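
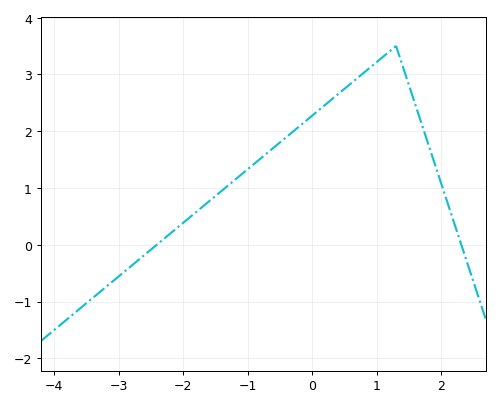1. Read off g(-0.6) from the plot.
1.7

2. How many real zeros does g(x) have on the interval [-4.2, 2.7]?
2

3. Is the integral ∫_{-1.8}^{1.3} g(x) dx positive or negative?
positive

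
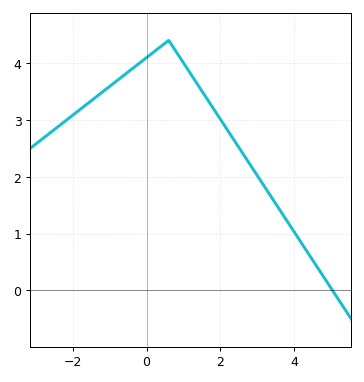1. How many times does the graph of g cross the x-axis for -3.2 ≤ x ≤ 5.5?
1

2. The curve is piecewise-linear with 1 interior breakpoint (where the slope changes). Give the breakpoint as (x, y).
(0.6, 4.4)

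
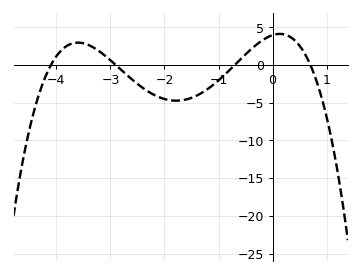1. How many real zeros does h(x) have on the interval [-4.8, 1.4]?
4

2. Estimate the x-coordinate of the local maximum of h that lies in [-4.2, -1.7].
-3.6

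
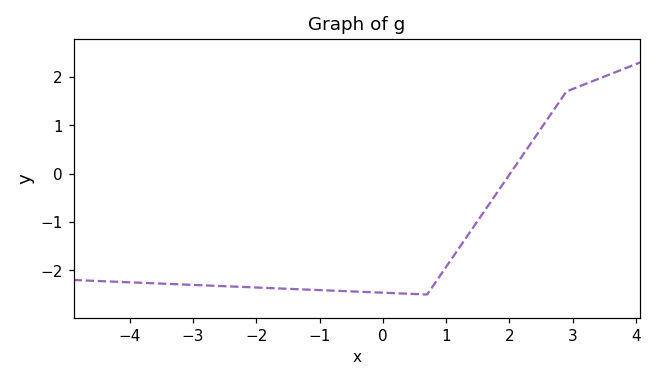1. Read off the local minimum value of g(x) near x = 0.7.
-2.5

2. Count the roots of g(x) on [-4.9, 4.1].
1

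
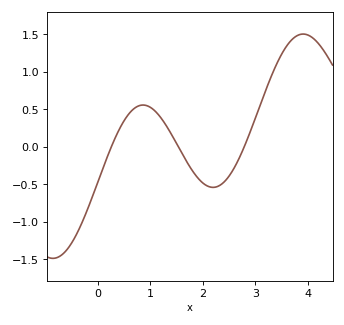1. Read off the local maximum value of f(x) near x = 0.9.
0.55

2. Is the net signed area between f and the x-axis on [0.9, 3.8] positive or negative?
positive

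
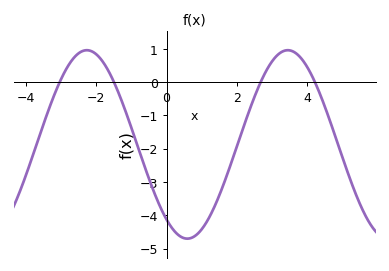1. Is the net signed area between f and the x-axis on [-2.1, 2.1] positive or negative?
negative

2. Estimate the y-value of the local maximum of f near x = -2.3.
0.96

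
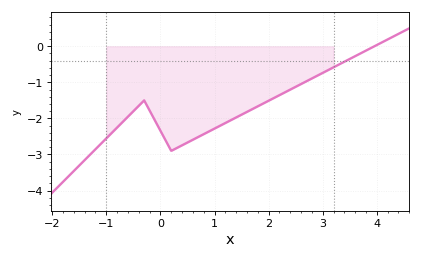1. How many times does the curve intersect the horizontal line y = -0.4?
1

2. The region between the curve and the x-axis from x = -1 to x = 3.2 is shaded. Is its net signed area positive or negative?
negative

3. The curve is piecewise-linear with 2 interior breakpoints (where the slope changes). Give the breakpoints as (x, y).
(-0.3, -1.5); (0.2, -2.9)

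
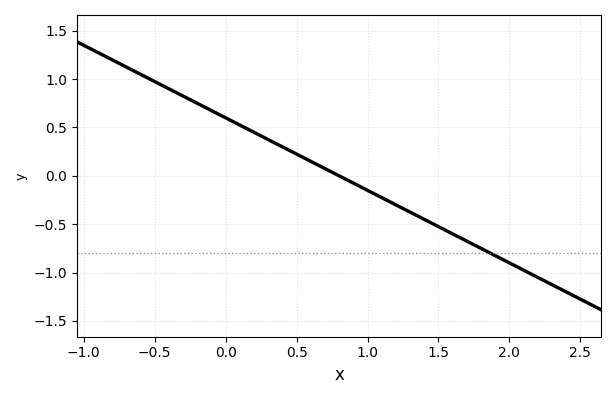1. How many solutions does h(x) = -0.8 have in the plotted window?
1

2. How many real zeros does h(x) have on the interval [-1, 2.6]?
1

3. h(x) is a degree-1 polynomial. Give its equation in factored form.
y = -0.75(x - 0.8)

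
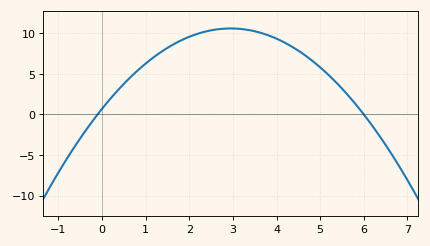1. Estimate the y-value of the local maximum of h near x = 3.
10.6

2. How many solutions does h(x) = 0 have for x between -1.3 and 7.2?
2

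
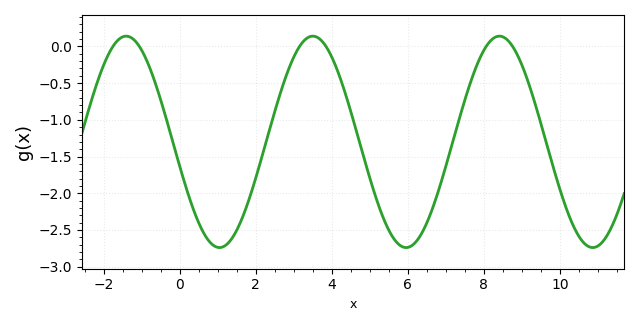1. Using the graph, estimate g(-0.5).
-0.75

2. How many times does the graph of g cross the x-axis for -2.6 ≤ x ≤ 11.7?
6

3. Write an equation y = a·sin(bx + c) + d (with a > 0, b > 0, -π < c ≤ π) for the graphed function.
y = 1.44sin(1.3x - 2.9) - 1.3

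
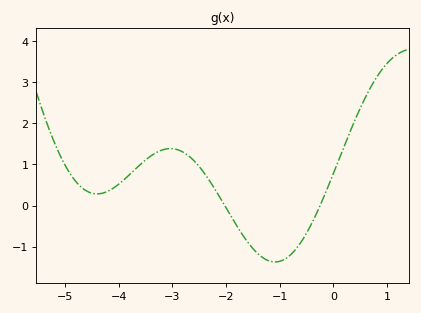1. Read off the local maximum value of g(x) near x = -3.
1.4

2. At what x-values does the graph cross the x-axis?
-2, -0.2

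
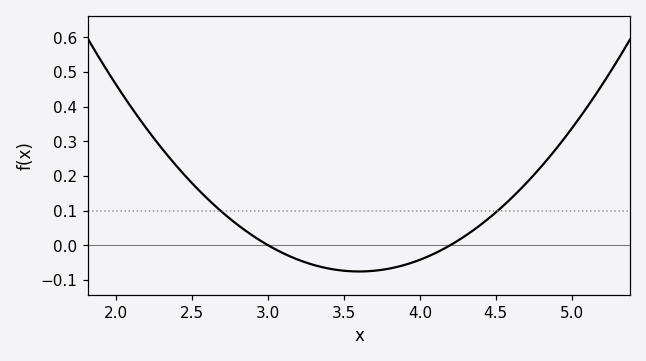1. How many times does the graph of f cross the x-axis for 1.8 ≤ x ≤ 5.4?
2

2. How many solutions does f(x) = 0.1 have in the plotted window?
2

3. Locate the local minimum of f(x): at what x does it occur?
3.6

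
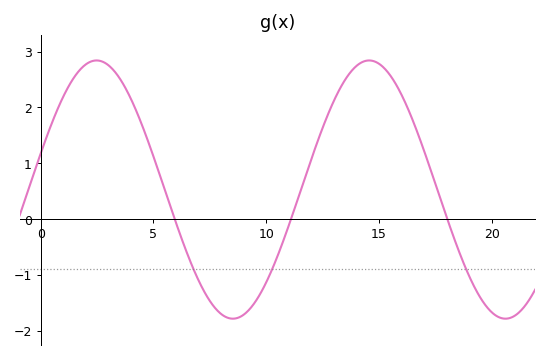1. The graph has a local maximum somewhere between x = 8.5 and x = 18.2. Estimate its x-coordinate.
14.6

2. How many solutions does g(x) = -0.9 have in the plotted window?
3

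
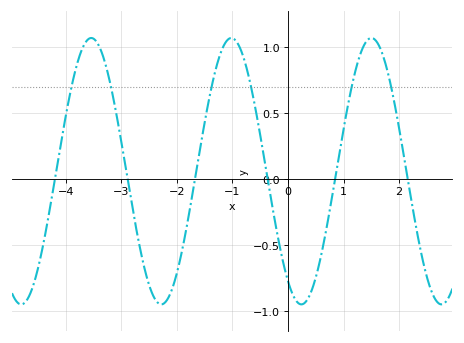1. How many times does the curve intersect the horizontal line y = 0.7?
6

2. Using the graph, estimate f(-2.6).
-0.651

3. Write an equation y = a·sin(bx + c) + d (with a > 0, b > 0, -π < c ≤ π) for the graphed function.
y = 1.01sin(2.49x - 2.17) + 0.06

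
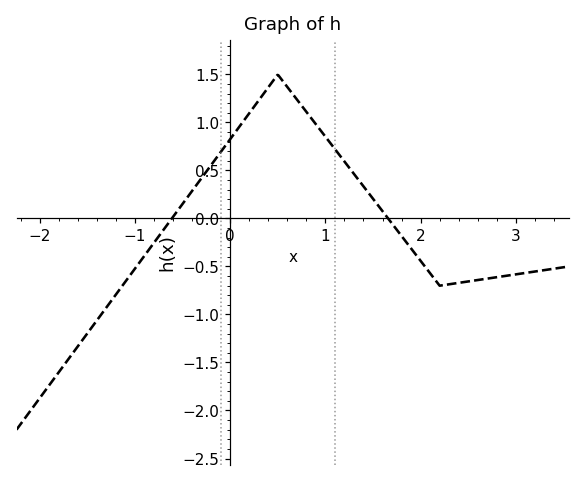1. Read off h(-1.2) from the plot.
-0.8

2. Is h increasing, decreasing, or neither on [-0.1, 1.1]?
neither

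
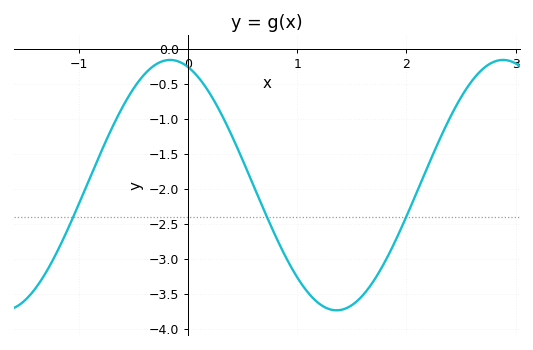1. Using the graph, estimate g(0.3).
-0.9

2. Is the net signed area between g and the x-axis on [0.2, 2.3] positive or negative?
negative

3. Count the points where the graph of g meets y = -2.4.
3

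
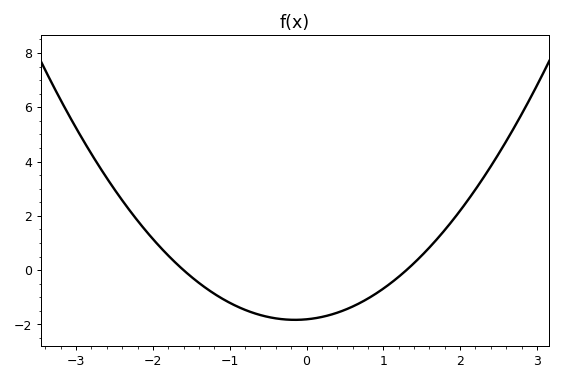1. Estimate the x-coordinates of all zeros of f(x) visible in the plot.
-1.6, 1.3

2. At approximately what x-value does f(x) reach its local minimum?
-0.15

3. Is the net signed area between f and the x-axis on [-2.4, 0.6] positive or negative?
negative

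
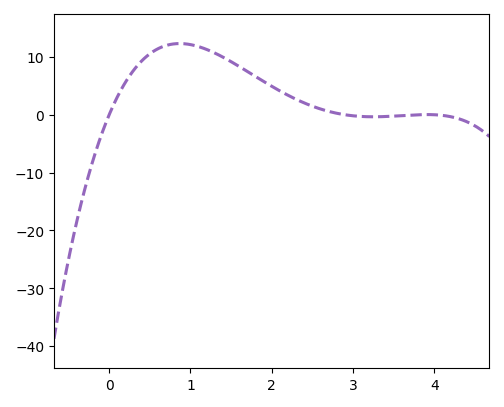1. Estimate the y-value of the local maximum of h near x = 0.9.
12.3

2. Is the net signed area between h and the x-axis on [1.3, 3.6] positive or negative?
positive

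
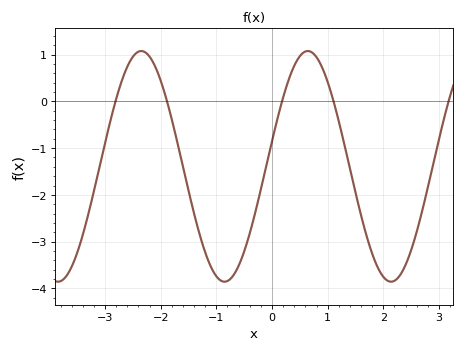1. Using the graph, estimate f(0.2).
0.1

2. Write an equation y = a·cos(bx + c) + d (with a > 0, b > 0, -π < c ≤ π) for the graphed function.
y = 2.47cos(2.1x - 1.4) - 1.39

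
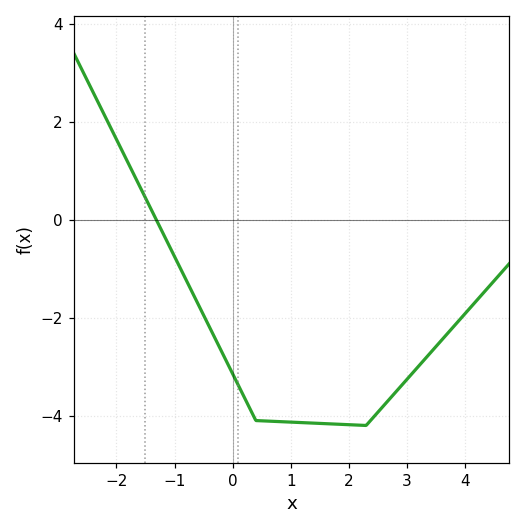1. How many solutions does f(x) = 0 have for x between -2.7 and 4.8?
1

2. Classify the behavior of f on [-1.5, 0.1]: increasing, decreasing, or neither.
decreasing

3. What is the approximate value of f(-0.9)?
-1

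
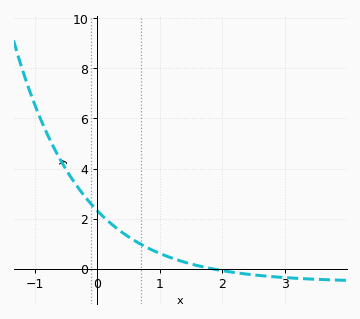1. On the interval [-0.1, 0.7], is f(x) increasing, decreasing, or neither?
decreasing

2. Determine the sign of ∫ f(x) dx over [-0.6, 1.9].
positive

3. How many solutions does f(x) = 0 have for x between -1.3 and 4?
1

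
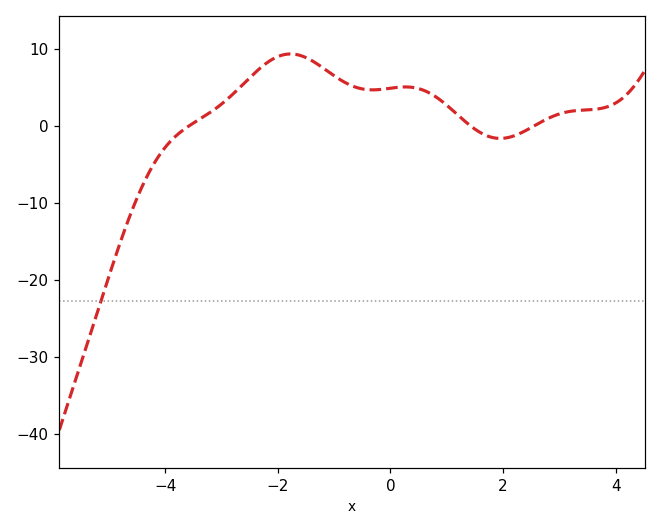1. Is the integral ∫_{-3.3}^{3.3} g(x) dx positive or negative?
positive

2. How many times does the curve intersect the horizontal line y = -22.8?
1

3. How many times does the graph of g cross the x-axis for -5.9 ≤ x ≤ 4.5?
3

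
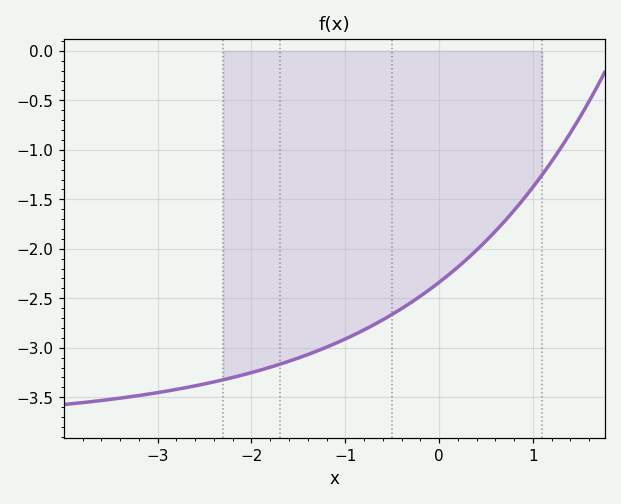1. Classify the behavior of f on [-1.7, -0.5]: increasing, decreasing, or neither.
increasing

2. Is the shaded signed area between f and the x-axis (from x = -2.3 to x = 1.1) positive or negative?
negative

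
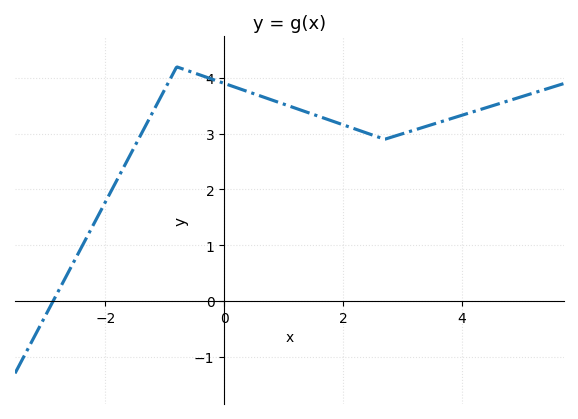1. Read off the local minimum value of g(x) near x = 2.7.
2.9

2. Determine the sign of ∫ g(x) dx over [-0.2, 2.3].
positive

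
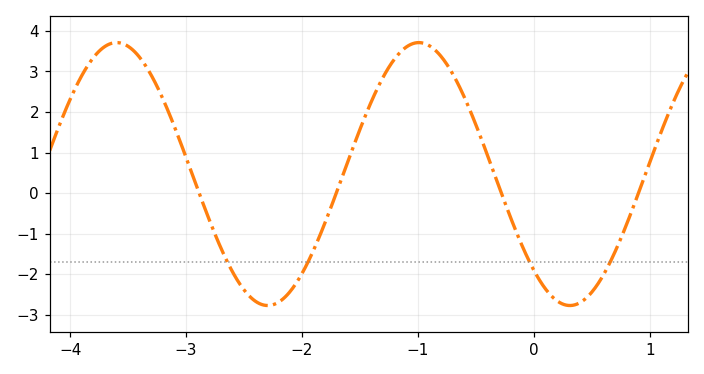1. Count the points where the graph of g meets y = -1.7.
4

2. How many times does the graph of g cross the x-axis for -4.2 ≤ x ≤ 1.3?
4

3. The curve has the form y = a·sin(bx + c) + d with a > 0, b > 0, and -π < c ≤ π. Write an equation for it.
y = 3.24sin(2.41x - 2.32) + 0.47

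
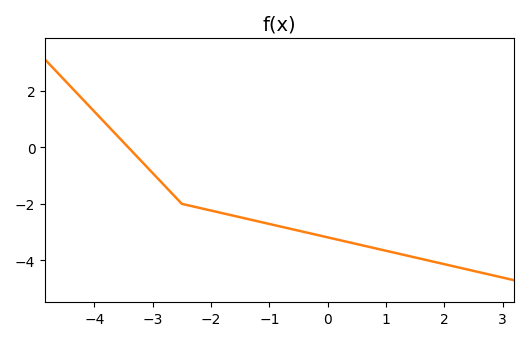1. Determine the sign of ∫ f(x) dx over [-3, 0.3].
negative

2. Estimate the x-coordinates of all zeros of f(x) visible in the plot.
-3.42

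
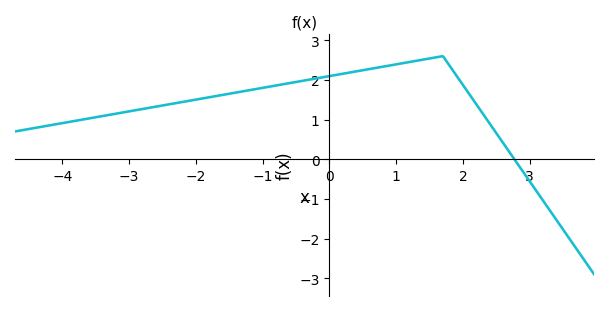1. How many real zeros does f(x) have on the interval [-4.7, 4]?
1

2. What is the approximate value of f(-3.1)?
1.2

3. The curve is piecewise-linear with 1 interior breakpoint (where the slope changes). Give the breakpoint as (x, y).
(1.7, 2.6)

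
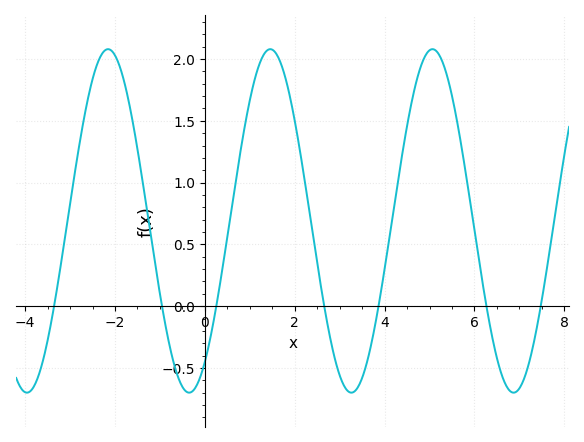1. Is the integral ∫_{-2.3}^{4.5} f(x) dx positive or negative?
positive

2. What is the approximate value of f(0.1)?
-0.295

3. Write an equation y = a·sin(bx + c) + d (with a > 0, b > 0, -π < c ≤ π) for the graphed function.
y = 1.39sin(1.74x - 0.962) + 0.69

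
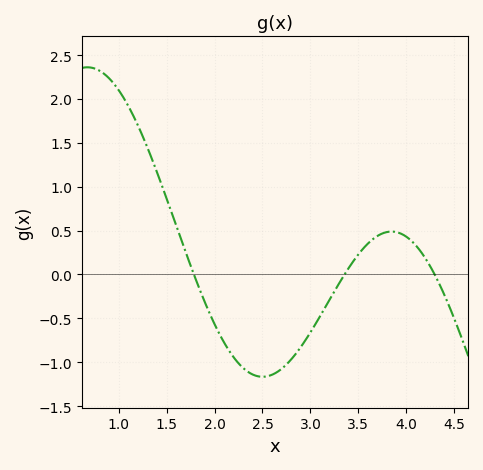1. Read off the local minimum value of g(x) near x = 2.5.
-1.17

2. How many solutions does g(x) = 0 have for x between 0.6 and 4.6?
3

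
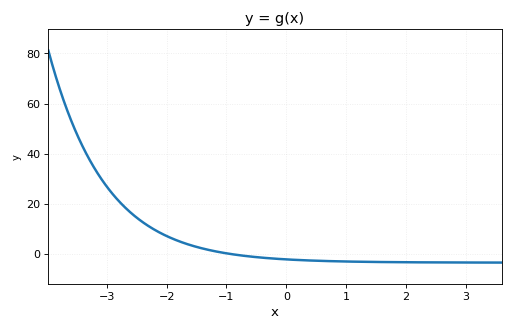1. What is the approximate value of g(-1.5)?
2.78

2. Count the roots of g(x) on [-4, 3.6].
1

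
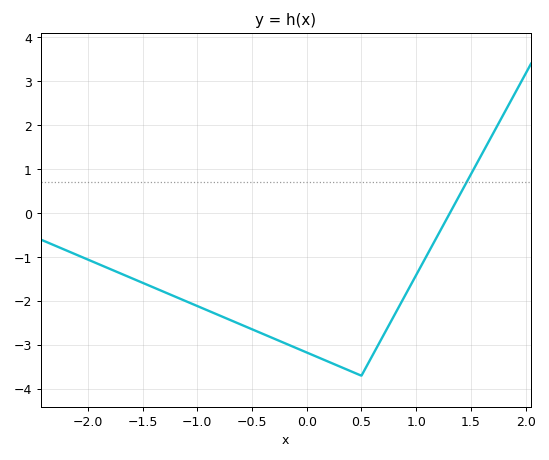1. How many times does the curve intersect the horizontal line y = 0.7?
1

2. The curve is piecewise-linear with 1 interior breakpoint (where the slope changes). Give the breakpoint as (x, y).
(0.5, -3.7)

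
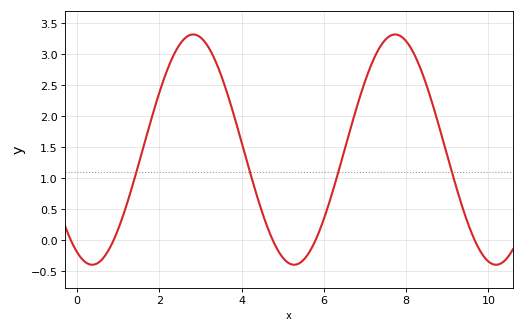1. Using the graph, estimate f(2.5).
3.15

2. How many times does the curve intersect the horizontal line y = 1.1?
4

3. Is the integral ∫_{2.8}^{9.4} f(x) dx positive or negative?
positive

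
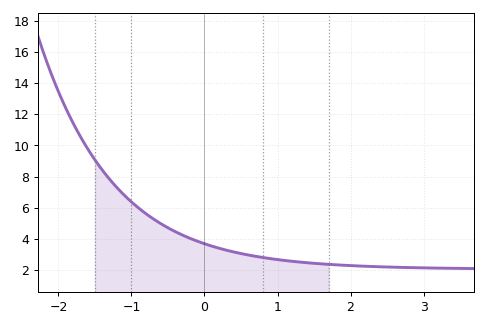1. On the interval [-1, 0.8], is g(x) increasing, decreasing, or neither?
decreasing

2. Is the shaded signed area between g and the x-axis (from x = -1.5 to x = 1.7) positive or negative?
positive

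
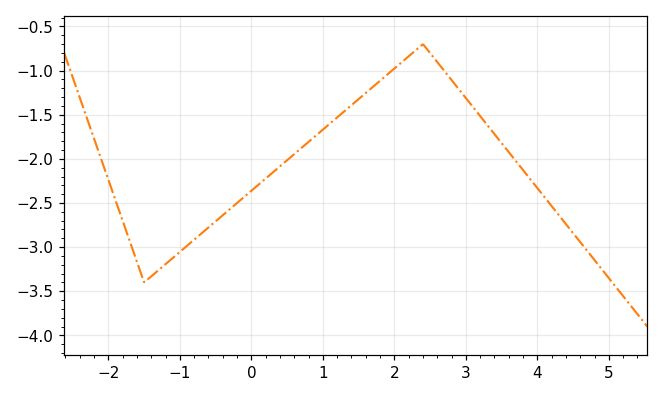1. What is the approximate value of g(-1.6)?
-3.17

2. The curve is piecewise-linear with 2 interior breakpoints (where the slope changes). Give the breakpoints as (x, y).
(-1.5, -3.4); (2.4, -0.7)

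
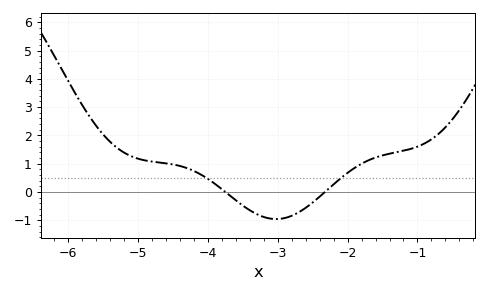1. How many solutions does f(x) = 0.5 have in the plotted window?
2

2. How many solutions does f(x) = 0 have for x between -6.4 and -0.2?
2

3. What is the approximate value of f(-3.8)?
0.1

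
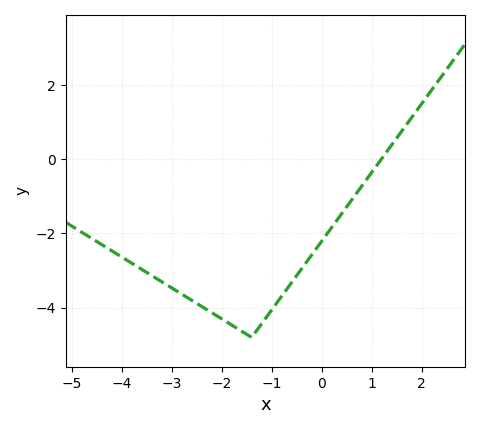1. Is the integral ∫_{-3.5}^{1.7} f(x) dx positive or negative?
negative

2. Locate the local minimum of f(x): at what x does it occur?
-1.4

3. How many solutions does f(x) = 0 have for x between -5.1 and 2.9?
1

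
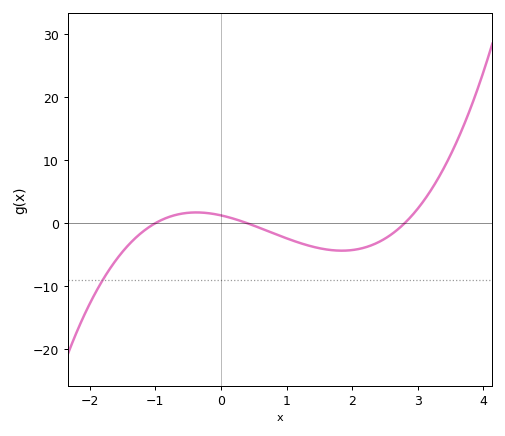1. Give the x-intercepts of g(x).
-1, 0.4, 2.8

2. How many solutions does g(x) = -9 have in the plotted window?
1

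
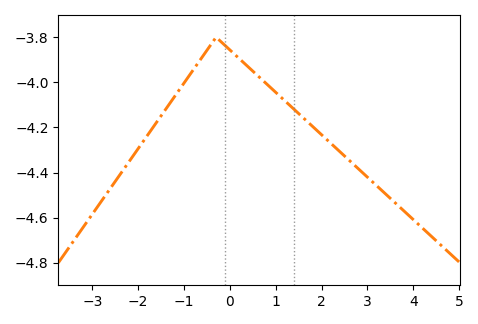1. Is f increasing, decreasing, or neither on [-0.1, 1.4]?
decreasing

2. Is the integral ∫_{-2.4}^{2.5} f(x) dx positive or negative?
negative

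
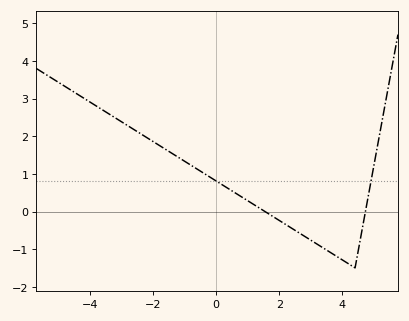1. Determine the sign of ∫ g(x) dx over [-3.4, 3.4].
positive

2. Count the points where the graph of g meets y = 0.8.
2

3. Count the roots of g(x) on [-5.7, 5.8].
2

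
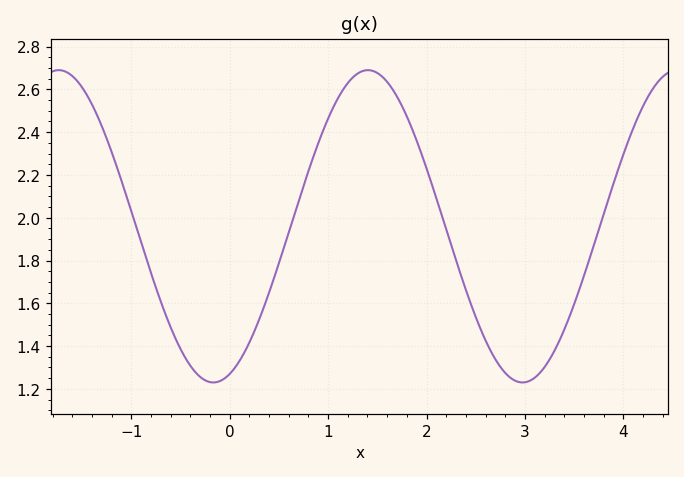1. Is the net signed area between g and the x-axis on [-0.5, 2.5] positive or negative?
positive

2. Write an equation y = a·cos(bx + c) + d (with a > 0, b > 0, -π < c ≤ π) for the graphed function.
y = 0.73cos(2x - 2.8) + 1.96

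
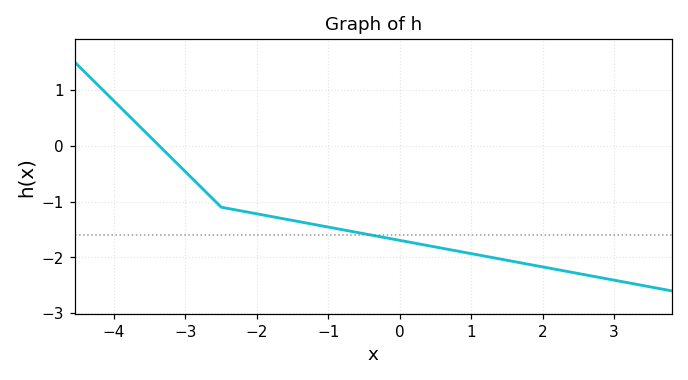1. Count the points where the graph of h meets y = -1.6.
1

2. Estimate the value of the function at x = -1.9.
-1.2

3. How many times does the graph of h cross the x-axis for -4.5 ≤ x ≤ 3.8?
1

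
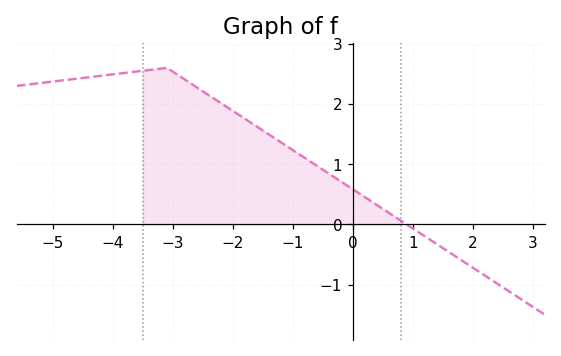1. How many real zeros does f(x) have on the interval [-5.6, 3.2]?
1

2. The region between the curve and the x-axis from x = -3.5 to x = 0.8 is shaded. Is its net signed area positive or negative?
positive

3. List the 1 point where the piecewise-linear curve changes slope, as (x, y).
(-3.1, 2.6)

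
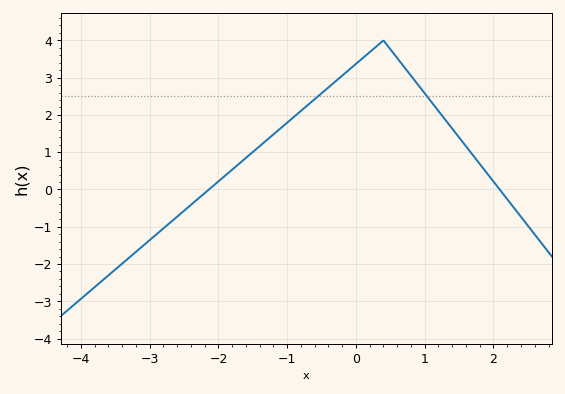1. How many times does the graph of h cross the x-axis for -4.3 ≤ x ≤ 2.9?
2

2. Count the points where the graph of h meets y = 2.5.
2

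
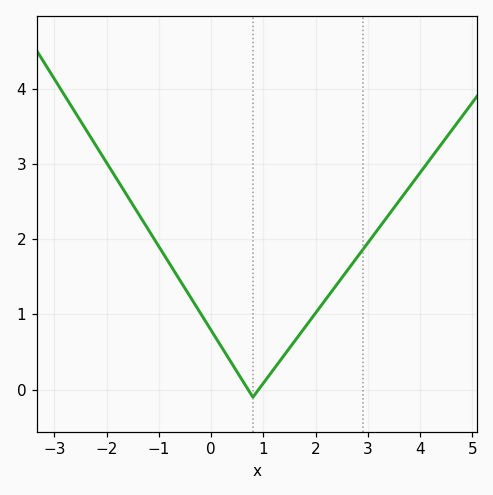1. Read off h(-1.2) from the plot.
2.1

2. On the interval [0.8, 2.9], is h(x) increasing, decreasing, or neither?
increasing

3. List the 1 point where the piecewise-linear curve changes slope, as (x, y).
(0.8, -0.1)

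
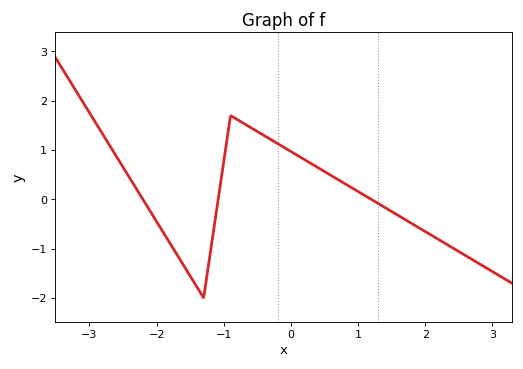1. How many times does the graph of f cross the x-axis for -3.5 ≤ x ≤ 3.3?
3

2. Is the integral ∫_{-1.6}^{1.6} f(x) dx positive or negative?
positive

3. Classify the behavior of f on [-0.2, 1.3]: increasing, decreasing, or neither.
decreasing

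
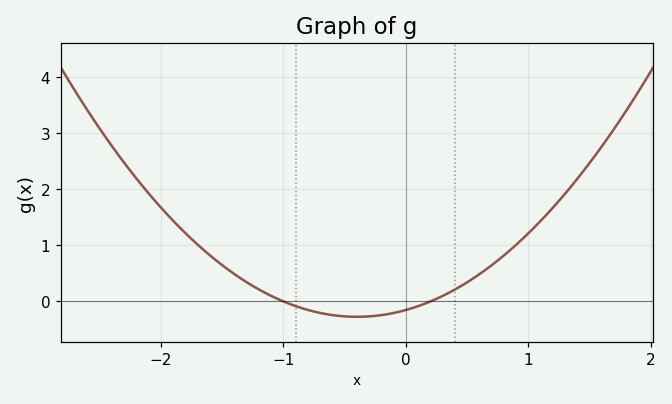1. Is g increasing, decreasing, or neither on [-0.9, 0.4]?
neither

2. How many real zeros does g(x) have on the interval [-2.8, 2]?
2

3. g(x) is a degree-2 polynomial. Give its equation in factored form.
y = 0.76(x + 1)(x - 0.2)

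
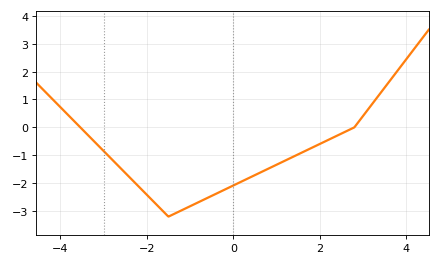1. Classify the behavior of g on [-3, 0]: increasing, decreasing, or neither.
neither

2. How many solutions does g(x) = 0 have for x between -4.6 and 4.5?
2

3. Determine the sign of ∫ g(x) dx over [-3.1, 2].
negative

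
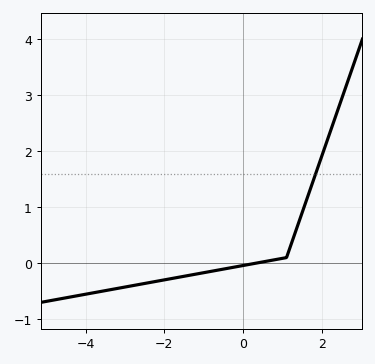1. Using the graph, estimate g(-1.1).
-0.2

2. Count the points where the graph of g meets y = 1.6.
1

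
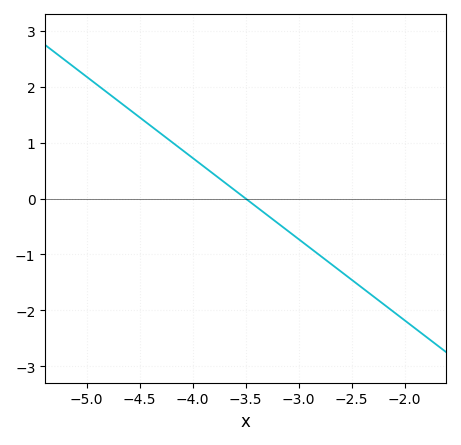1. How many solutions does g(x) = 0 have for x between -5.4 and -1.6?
1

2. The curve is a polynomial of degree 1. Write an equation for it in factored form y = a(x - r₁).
y = -1.45(x + 3.5)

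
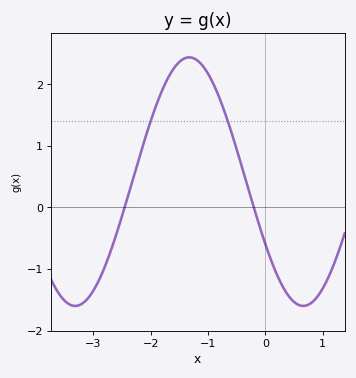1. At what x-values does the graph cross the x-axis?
-2.46, -0.202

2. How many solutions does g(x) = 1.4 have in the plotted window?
2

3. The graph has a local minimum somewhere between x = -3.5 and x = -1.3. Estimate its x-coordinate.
-3.32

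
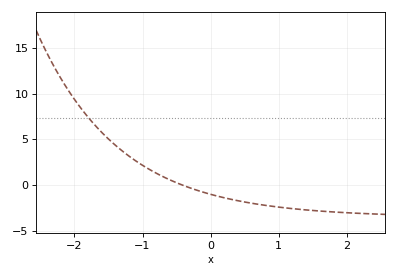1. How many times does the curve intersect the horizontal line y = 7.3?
1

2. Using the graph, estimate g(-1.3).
3.5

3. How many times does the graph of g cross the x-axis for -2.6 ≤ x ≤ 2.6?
1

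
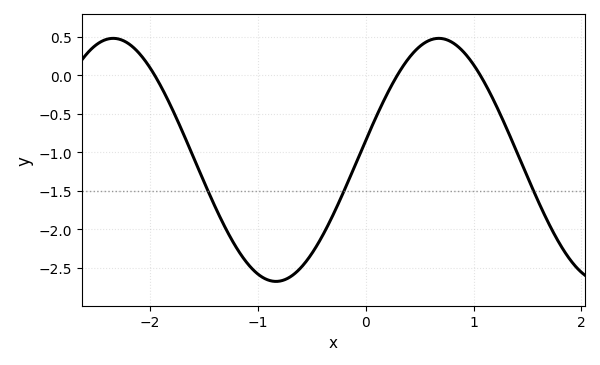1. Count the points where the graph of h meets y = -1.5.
3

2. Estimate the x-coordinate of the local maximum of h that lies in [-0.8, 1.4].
0.7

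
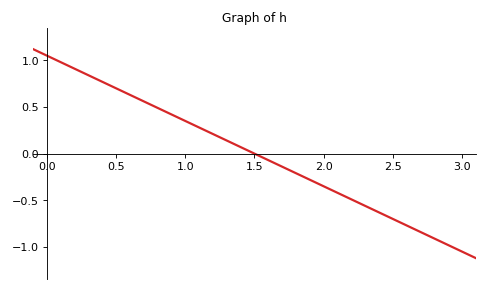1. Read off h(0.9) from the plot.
0.42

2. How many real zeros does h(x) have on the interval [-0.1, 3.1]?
1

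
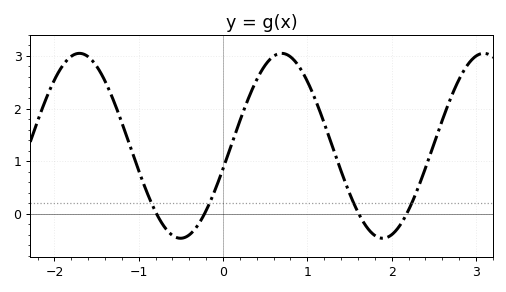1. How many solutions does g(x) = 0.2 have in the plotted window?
4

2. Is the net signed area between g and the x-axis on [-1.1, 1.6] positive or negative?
positive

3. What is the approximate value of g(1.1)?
2.15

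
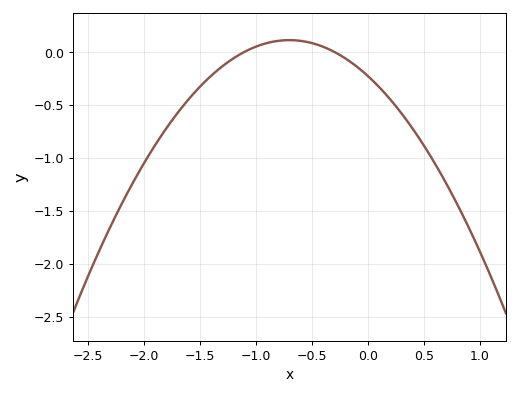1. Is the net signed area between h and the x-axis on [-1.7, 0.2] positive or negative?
negative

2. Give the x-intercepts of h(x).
-1.1, -0.3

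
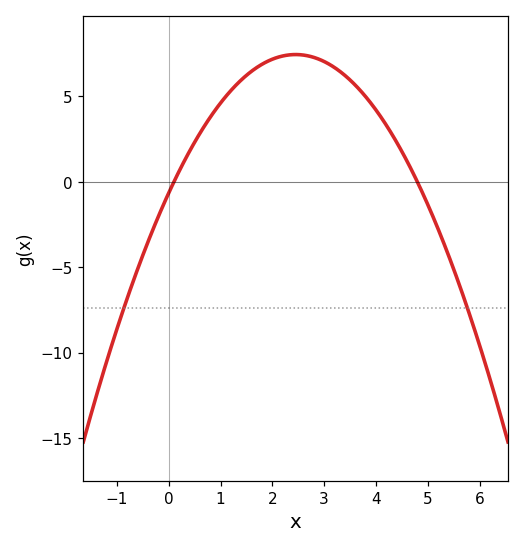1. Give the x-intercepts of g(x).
0.1, 4.8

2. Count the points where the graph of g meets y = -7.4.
2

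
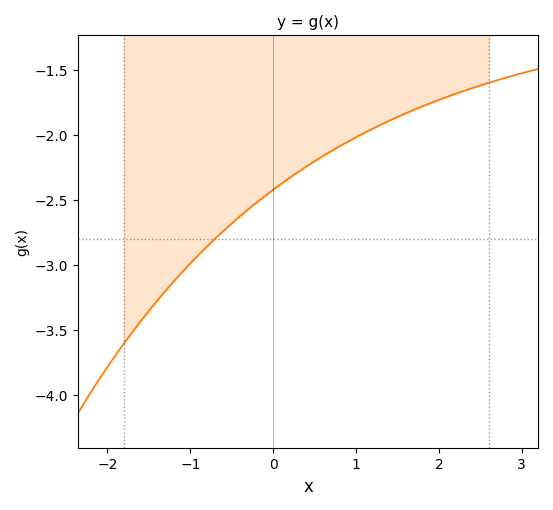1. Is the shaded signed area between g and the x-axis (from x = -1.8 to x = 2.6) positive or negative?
negative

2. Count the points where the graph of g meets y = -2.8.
1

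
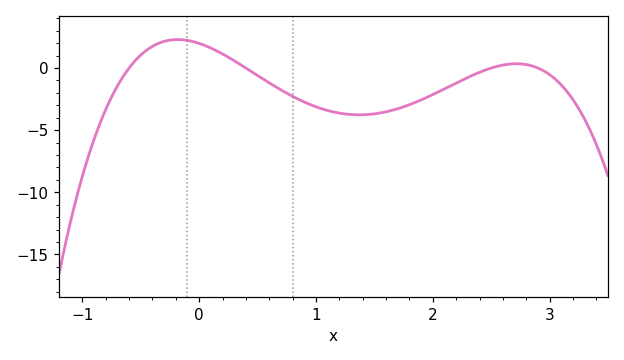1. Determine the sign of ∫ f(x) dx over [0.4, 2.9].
negative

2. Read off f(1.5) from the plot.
-3.69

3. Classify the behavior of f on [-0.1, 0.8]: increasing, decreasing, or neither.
decreasing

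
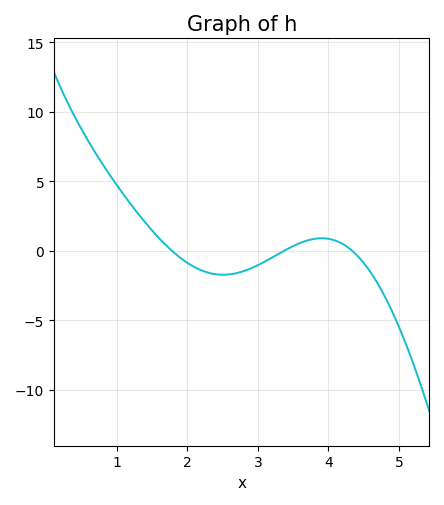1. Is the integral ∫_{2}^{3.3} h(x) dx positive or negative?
negative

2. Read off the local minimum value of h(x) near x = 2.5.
-1.5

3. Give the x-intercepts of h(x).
1.8, 3.4, 4.3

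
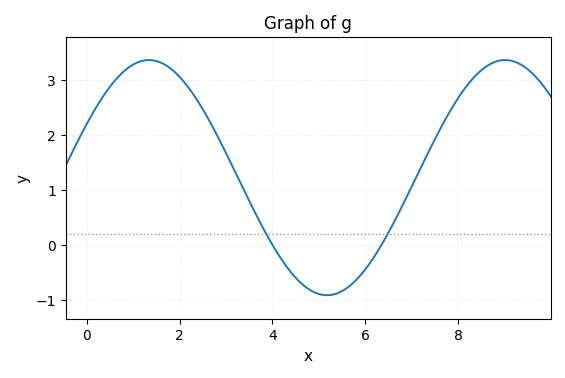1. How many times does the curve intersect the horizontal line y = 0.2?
2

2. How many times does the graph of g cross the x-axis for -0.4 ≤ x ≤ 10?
2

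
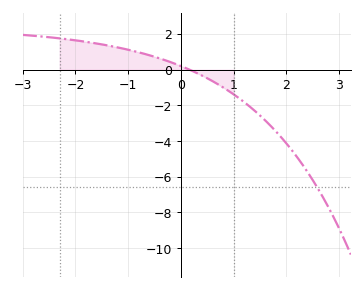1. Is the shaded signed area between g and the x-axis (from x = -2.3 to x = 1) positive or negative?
positive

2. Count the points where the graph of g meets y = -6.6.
1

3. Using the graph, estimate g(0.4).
-0.332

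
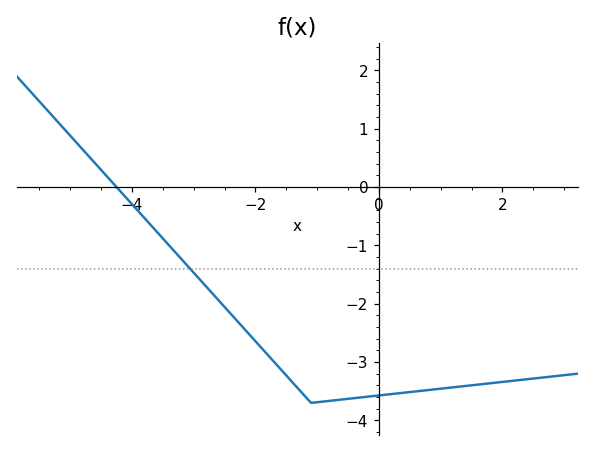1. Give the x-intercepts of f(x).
-4.25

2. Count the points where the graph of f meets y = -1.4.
1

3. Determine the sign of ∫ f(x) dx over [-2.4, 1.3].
negative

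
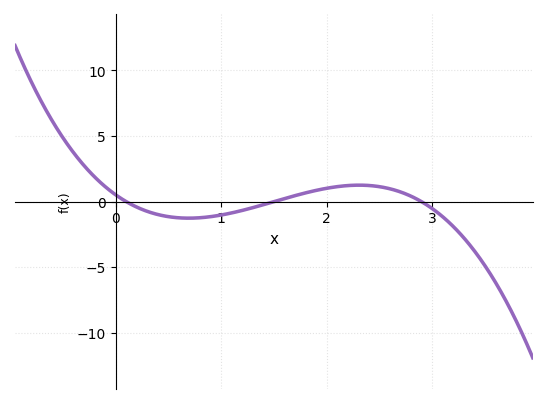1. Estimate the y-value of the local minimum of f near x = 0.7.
-1.5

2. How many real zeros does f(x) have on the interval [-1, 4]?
3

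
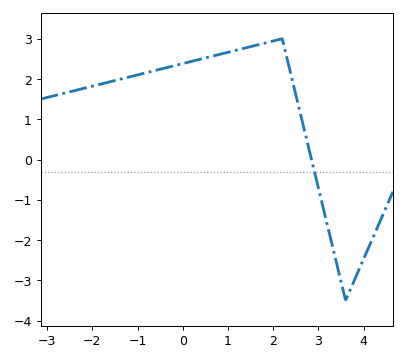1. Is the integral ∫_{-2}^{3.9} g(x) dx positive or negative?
positive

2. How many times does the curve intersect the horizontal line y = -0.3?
1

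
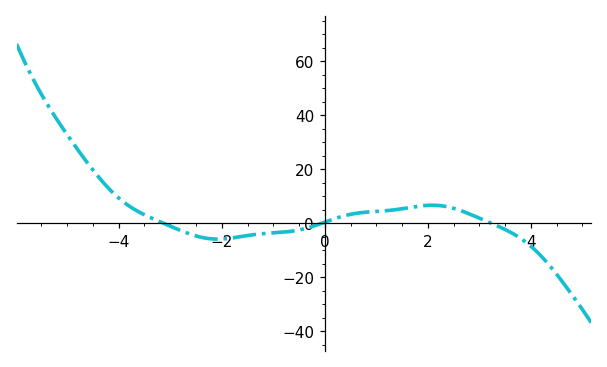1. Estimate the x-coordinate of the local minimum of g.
-2.09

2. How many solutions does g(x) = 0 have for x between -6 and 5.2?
3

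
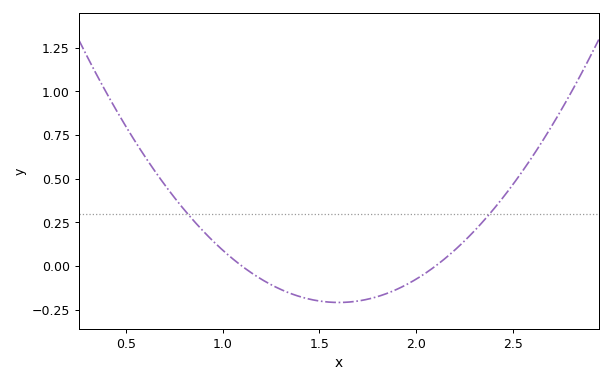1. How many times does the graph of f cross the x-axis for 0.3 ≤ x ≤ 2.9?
2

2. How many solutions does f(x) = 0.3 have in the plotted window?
2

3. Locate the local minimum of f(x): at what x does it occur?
1.6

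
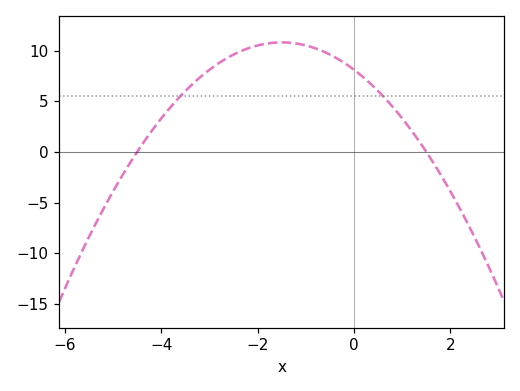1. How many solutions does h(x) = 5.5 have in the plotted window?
2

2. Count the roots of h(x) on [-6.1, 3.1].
2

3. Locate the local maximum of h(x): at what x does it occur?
-1.5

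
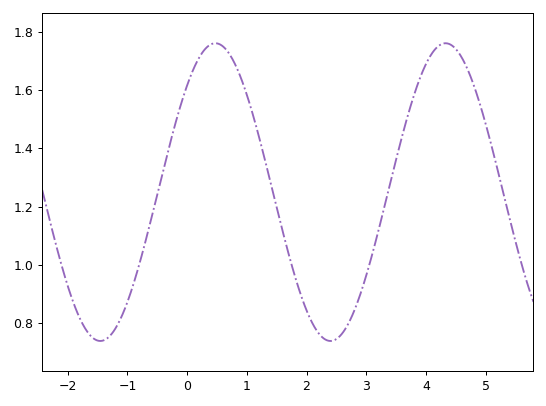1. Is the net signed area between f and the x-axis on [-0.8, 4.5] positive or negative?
positive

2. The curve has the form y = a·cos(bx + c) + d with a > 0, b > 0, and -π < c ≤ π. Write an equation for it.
y = 0.51cos(1.6x - 0.77) + 1.25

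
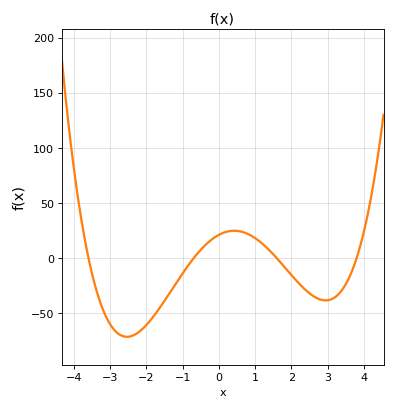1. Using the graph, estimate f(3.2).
-35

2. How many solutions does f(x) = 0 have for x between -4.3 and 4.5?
4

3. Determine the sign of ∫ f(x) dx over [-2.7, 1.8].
negative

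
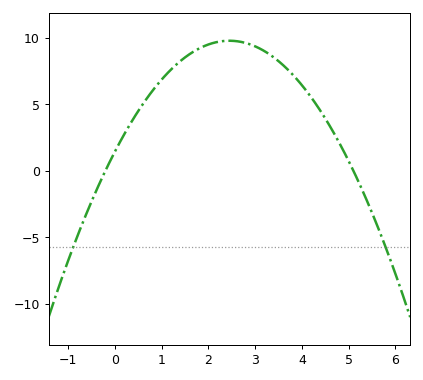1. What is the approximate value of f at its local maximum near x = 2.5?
10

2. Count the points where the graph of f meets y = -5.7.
2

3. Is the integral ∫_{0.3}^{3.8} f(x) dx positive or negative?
positive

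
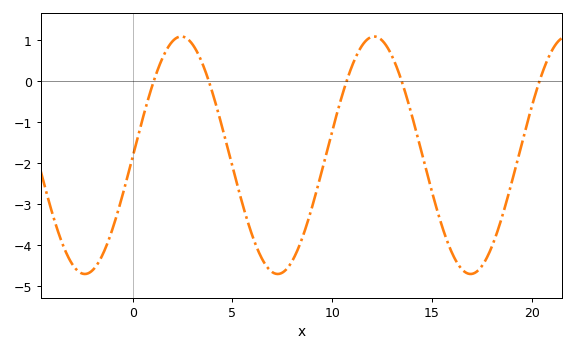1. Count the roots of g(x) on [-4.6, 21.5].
5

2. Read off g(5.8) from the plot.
-3.5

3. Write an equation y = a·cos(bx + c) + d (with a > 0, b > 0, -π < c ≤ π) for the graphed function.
y = 2.9cos(0.65x - 1.6) - 1.81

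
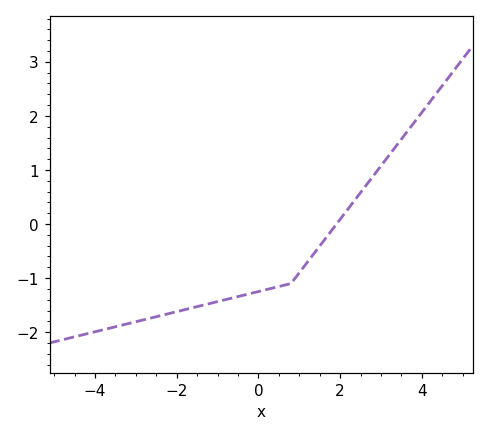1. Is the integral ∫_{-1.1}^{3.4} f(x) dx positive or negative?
negative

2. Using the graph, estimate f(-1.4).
-1.51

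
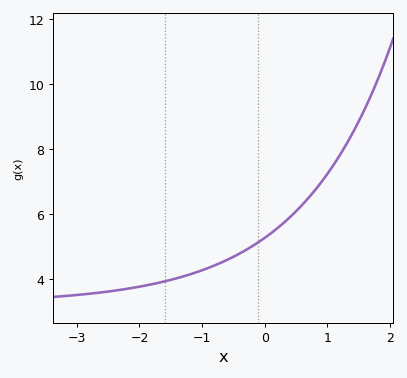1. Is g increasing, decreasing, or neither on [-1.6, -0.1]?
increasing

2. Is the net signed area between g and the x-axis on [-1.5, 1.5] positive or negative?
positive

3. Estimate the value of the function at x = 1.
7.2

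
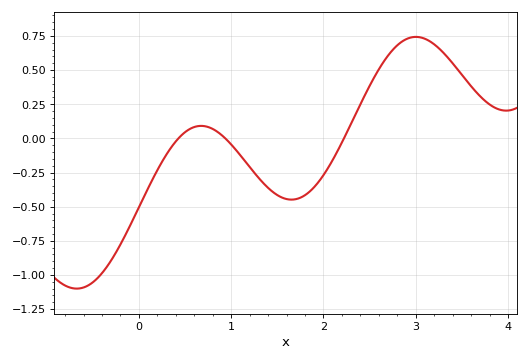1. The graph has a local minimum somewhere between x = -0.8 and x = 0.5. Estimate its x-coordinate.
-0.673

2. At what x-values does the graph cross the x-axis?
0.428, 0.936, 2.22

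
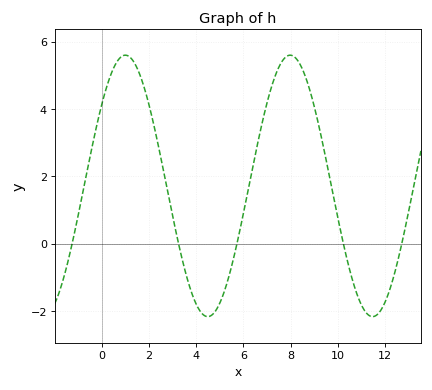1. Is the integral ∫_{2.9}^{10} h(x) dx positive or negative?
positive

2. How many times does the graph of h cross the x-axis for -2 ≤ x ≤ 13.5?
5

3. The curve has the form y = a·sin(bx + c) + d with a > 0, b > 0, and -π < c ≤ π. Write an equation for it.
y = 3.88sin(0.9x + 0.672) + 1.72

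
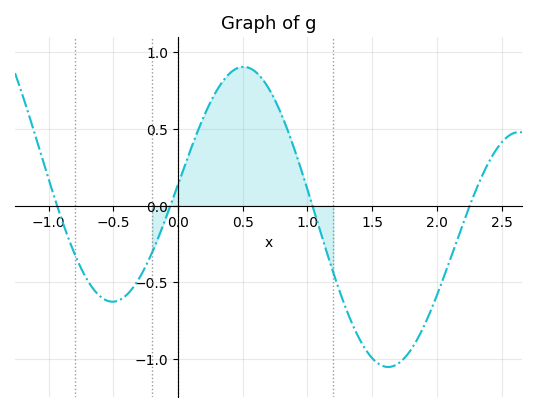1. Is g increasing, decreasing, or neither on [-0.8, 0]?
neither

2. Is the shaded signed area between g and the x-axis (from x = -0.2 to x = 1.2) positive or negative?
positive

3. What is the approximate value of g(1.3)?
-0.7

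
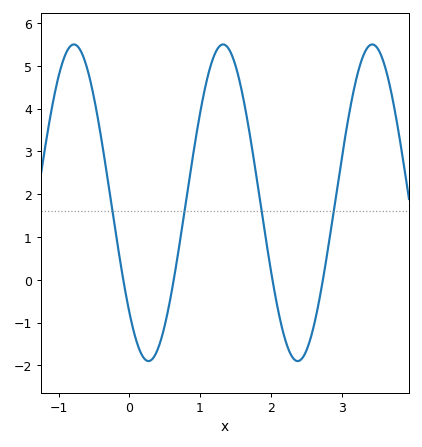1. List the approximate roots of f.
-0.1, 0.6, 2, 2.7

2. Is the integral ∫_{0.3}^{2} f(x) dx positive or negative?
positive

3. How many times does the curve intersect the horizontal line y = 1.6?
4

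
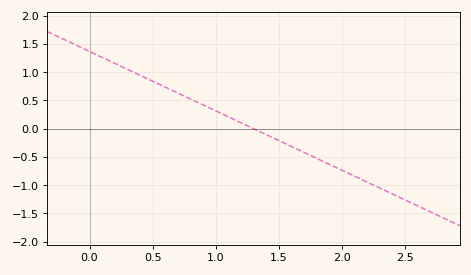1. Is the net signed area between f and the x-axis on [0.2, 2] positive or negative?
positive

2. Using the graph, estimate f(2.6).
-1.35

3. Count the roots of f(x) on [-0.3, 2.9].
1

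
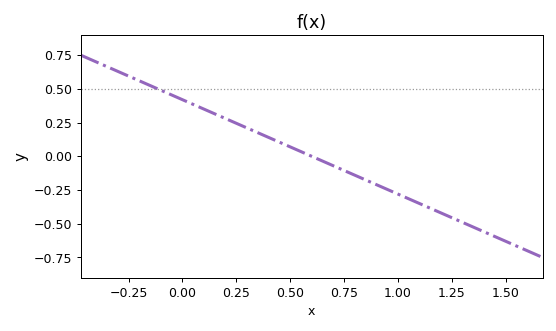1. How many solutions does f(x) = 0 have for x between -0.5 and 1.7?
1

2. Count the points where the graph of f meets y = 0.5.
1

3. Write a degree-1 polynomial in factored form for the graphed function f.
y = -0.7(x - 0.6)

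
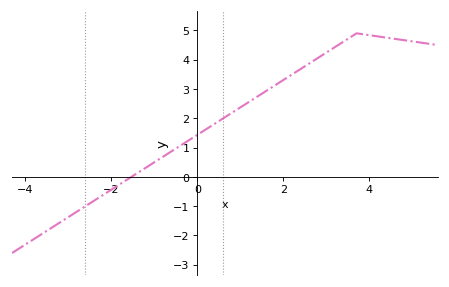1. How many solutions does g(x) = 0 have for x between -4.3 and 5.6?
1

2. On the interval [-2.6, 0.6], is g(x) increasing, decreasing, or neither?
increasing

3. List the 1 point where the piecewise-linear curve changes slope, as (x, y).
(3.7, 4.9)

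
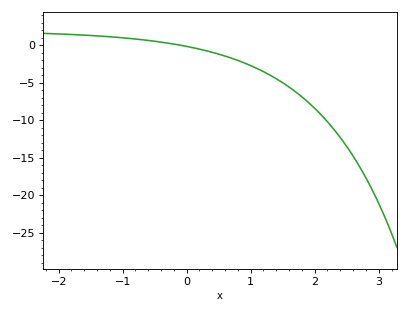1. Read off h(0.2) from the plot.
-0.5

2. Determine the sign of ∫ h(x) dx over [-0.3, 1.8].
negative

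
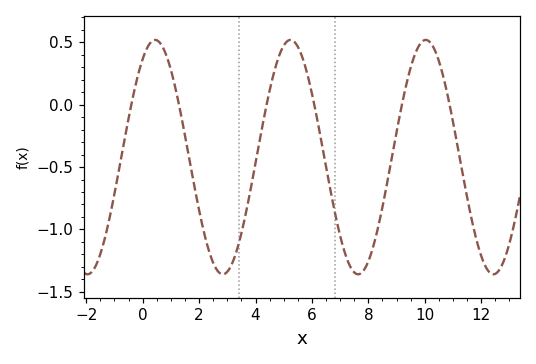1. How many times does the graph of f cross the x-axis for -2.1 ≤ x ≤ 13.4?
6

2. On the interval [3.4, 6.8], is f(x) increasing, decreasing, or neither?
neither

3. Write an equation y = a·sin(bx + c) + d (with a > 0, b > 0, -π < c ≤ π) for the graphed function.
y = 0.94sin(1.3x + 0.99) - 0.42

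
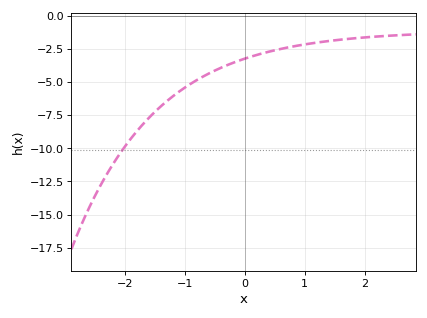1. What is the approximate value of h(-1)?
-5.42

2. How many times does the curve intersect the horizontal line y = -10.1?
1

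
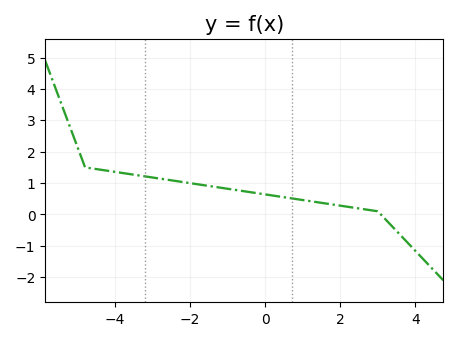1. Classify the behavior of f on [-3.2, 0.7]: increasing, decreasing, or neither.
decreasing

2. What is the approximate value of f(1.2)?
0.4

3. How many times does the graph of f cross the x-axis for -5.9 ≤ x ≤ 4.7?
1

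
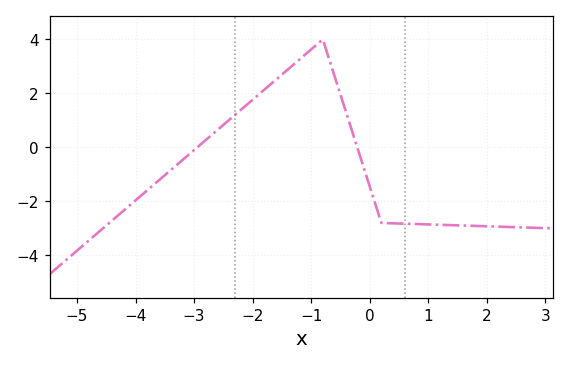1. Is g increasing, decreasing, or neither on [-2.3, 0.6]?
neither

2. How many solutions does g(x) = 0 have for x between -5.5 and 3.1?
2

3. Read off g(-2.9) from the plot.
0.087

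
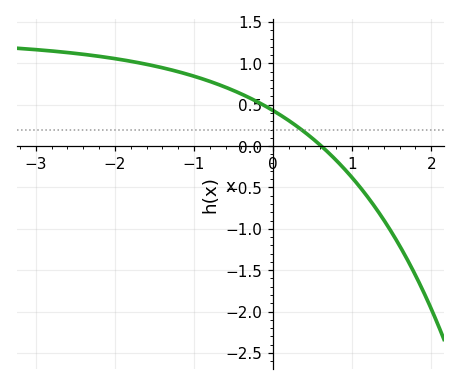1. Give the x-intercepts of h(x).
0.6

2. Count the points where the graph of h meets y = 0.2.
1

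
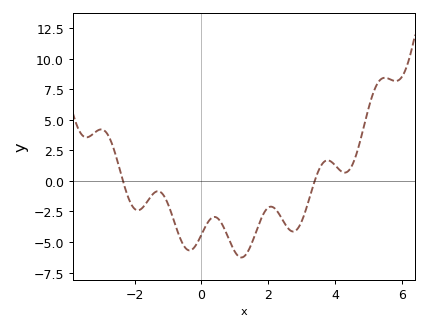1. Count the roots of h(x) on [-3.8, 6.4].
2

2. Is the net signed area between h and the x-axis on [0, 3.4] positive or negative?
negative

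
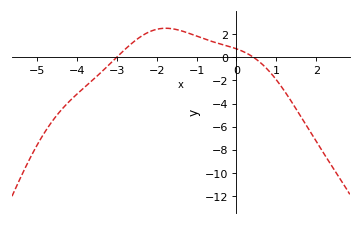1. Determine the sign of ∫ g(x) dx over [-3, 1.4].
positive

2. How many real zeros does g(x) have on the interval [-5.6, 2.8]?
2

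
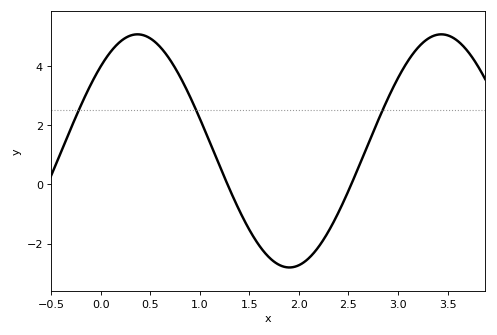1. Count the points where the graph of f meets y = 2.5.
3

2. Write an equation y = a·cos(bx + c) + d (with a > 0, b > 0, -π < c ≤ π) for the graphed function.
y = 3.94cos(2.05x - 0.762) + 1.13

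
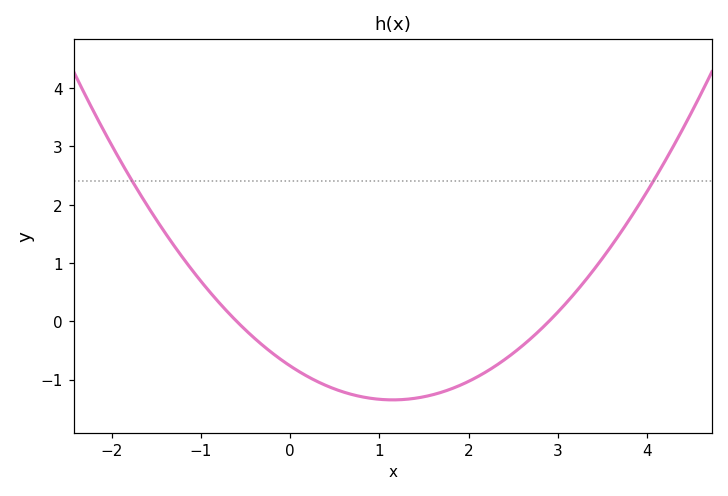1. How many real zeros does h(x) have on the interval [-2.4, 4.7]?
2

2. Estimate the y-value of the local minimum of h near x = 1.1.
-1.3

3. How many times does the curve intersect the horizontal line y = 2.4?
2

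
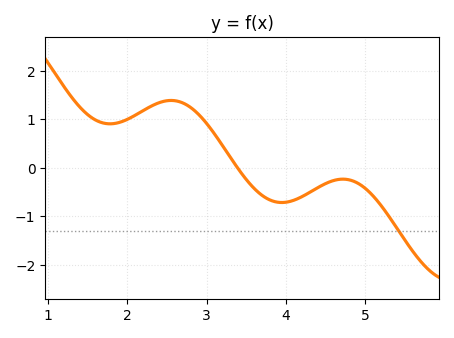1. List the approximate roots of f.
3.4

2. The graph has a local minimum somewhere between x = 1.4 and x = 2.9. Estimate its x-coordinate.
1.8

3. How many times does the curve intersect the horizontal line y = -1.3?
1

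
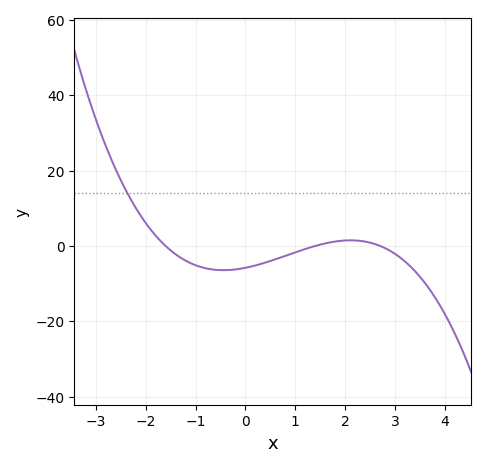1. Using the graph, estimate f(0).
-6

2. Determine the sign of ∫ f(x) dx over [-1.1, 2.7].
negative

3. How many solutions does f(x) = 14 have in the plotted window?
1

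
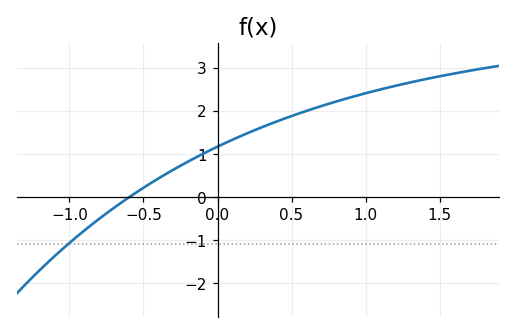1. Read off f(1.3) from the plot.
2.66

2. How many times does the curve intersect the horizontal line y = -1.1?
1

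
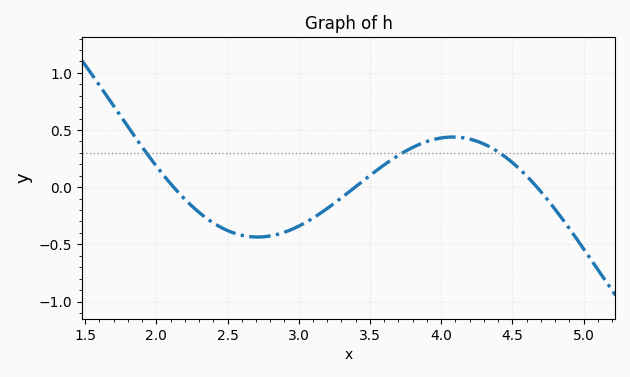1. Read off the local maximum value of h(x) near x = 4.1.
0.45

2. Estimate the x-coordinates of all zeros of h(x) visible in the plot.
2.1, 3.4, 4.65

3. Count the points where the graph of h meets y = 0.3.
3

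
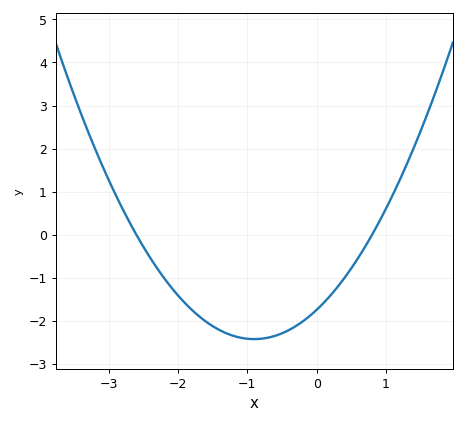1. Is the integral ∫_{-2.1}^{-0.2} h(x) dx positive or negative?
negative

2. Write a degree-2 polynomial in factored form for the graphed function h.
y = 0.84(x + 2.6)(x - 0.8)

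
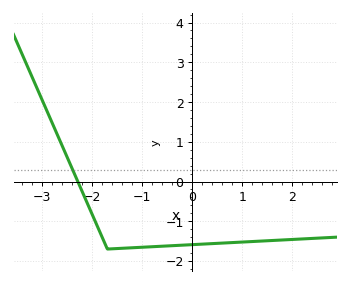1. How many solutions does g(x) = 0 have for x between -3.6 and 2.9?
1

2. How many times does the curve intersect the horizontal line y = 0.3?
1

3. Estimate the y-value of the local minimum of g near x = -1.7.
-1.7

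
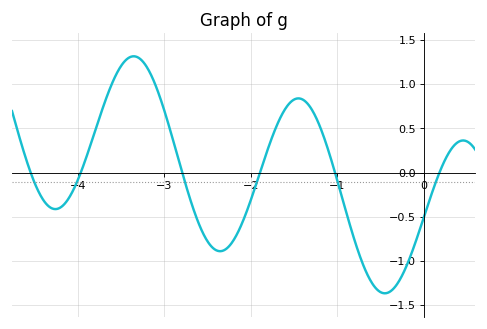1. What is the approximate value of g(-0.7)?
-1.05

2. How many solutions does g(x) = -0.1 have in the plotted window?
6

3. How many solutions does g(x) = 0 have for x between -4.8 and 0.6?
6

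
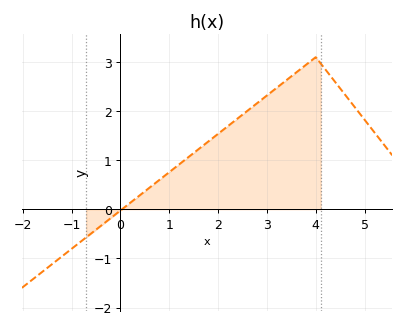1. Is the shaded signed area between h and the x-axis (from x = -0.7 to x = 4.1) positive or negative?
positive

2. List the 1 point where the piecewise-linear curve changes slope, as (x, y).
(4, 3.1)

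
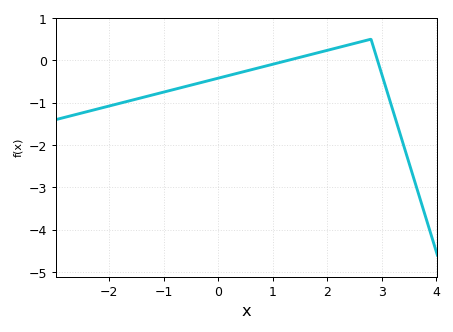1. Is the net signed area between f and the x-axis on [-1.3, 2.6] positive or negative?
negative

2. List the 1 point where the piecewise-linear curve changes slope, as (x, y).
(2.8, 0.5)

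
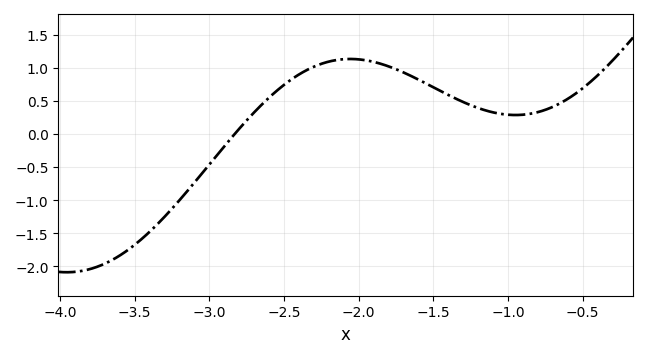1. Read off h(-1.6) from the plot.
0.8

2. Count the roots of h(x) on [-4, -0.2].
1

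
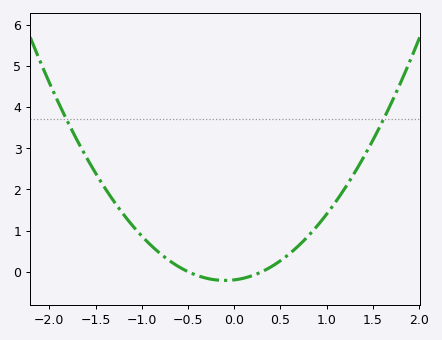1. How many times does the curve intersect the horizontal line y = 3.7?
2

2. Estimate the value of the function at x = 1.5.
3.19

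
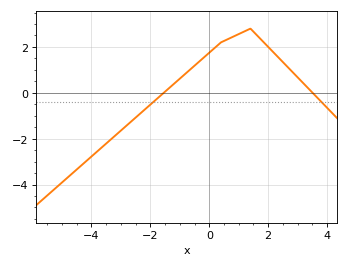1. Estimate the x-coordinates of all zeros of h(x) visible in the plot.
-1.6, 3.6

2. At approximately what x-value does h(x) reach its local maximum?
1.4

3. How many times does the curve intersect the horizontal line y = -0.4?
2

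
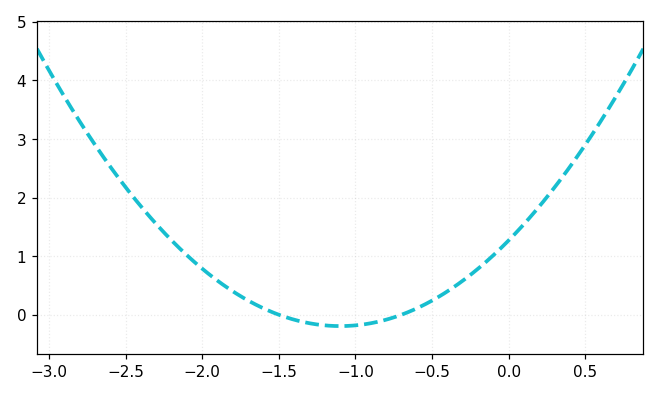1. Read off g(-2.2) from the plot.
1.27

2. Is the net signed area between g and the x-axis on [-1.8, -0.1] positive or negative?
positive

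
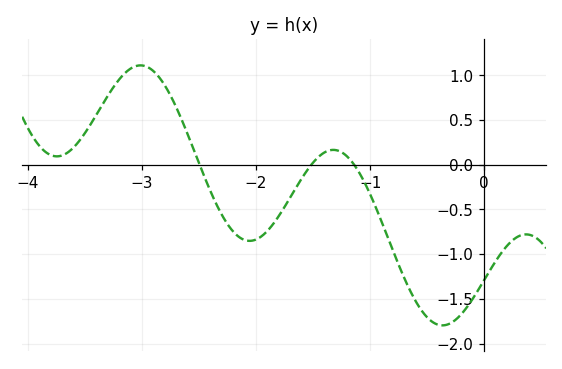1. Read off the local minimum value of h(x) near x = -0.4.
-1.8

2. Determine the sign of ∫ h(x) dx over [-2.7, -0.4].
negative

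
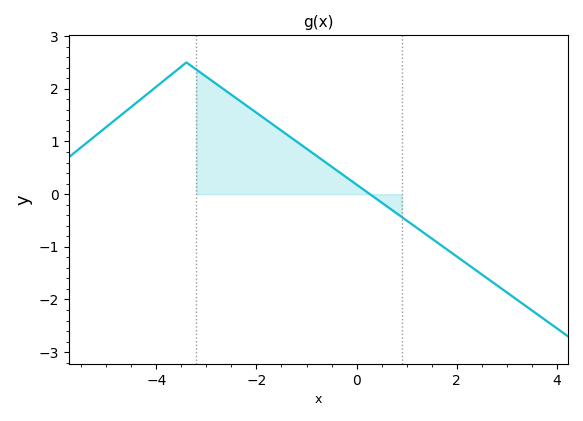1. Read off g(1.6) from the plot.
-0.9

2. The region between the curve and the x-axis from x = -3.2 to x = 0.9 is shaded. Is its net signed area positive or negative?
positive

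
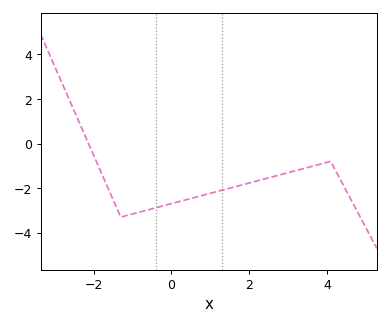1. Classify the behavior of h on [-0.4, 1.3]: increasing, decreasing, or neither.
increasing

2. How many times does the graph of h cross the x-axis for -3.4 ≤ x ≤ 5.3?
1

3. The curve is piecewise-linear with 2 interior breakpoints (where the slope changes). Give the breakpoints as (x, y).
(-1.3, -3.3); (4.1, -0.8)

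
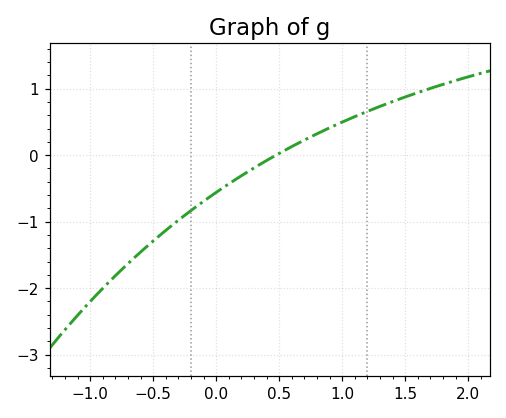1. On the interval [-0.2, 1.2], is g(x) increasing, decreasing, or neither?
increasing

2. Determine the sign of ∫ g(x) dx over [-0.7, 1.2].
negative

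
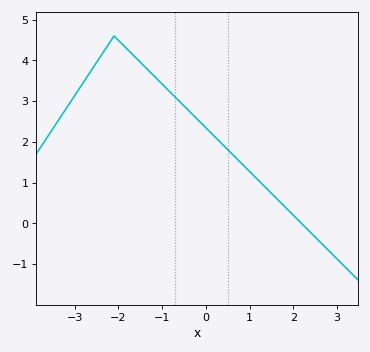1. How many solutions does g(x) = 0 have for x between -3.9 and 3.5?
1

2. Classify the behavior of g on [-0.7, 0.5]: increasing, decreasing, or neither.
decreasing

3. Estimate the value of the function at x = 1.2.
1.1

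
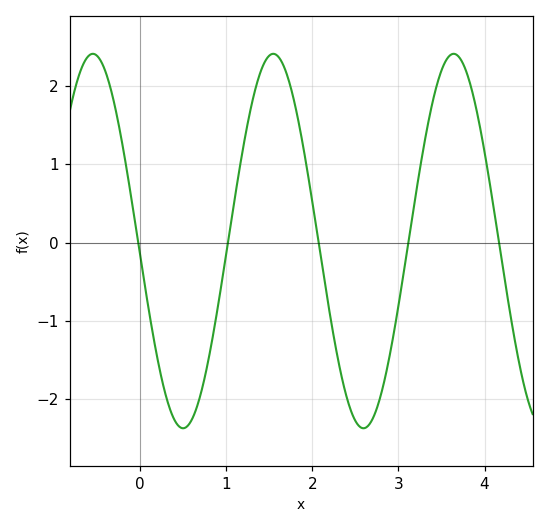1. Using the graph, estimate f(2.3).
-1.5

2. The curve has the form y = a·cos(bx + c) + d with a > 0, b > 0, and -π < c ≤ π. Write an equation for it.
y = 2.39cos(3x + 1.6) + 0.02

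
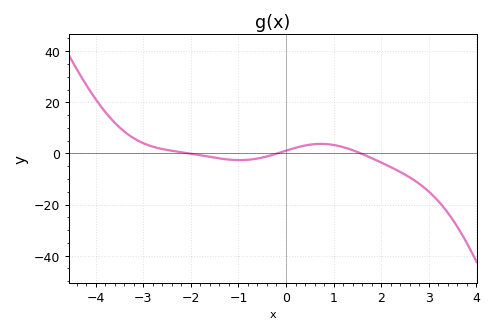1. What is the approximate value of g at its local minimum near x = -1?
-2.61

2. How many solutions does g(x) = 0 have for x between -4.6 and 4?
3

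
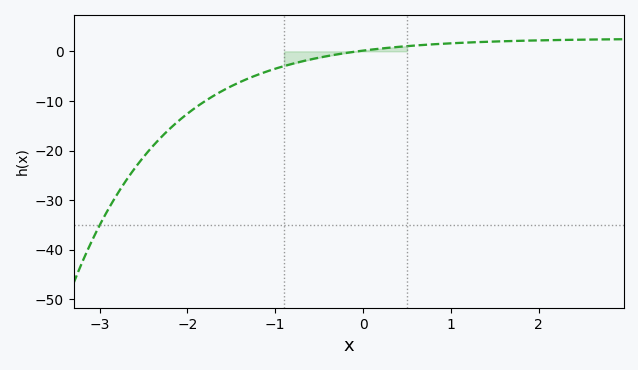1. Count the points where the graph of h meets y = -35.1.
1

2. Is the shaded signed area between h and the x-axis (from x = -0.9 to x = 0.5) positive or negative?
negative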